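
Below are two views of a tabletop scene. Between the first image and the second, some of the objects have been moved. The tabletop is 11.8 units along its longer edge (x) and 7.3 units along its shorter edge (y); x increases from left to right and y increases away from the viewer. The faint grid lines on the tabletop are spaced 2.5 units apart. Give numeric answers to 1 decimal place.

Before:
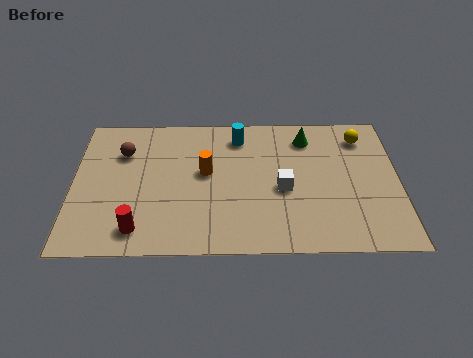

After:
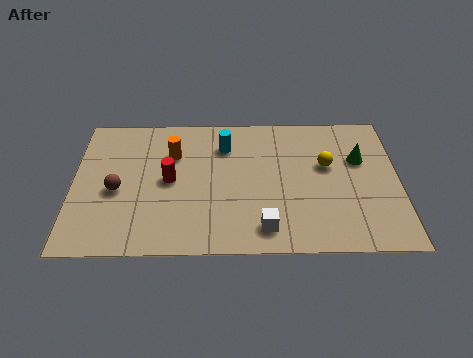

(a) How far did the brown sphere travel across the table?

2.0

The brown sphere was near (1.8, 5.2) before and (1.6, 3.2) after, so it travelled √(0.2² + 2.0²) ≈ 2.0 units.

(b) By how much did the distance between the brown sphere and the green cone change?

+2.2

Before: roughly 6.7 units apart; after: 8.9. That's 2.2 units further apart.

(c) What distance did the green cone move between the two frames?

2.2

The green cone was near (8.5, 5.9) before and (10.4, 4.7) after, so it travelled √(1.9² + 1.2²) ≈ 2.2 units.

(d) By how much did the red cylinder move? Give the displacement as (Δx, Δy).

(1.1, 2.5)

From the two frames, the red cylinder sits at roughly (2.4, 1.2) before and (3.5, 3.7) after.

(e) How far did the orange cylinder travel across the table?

1.6

The orange cylinder was near (4.8, 4.1) before and (3.6, 5.1) after, so it travelled √(1.2² + 1.0²) ≈ 1.6 units.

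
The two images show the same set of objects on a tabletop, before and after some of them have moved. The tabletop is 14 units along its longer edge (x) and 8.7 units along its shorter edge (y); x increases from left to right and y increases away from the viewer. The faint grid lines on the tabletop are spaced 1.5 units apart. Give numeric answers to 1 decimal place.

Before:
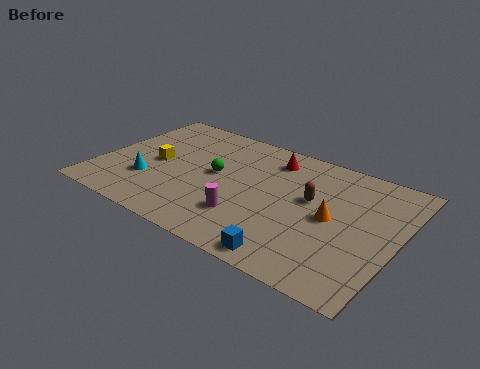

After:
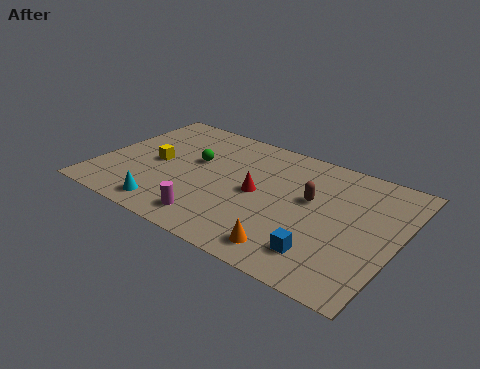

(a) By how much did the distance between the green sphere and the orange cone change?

+1.0

They were about 5.6 units apart before and 6.6 after — 1.0 units further apart.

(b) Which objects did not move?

the brown capsule and the yellow cube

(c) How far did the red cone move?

2.8

From (7.7, 7.1) to (7.5, 4.3), the red cone covered √(0.2² + 2.8²) ≈ 2.8 units.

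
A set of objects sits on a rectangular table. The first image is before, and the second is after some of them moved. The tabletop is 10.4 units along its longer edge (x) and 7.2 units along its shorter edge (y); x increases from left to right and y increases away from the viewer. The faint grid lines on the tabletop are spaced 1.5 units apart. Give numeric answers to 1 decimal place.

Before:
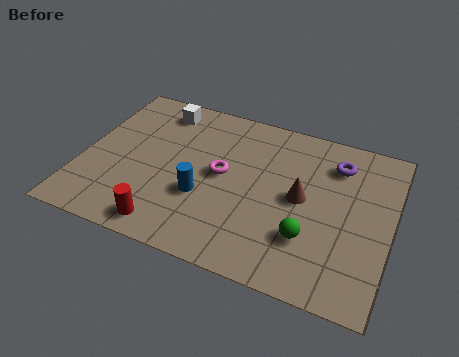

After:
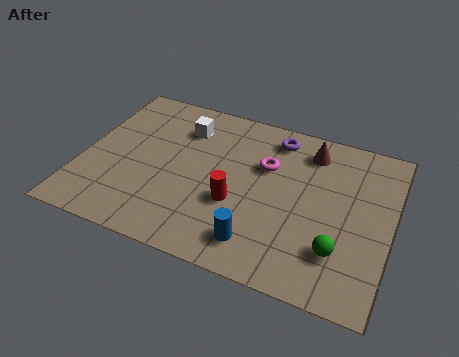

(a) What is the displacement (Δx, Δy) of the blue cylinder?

(2.0, -1.3)

The blue cylinder started near (4.2, 2.6) and ended near (6.2, 1.3).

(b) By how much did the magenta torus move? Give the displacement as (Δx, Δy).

(1.4, 0.9)

From the two frames, the magenta torus sits at roughly (4.7, 3.8) before and (6.1, 4.7) after.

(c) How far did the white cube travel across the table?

1.1

The white cube was near (2.3, 6.1) before and (3.2, 5.5) after, so it travelled √(0.9² + 0.6²) ≈ 1.1 units.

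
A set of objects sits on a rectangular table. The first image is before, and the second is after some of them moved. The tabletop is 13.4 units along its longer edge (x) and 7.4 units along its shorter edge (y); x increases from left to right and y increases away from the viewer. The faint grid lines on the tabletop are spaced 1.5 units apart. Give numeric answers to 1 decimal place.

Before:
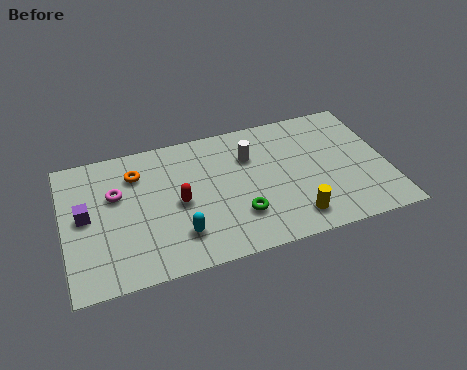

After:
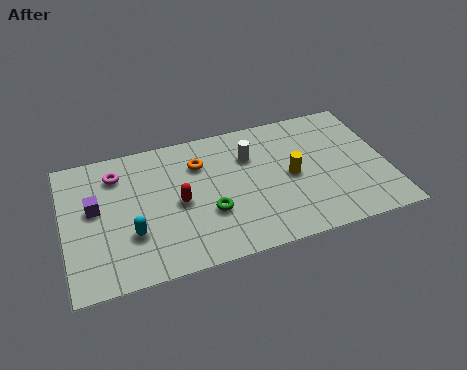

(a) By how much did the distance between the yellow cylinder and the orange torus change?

-3.4

Before: roughly 7.5 units apart; after: 4.1. That's 3.4 units closer together.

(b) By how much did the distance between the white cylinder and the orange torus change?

-2.6

Before: roughly 4.7 units apart; after: 2.1. That's 2.6 units closer together.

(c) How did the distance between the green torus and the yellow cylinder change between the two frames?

+1.3

They were about 2.3 units apart before and 3.6 after — 1.3 units further apart.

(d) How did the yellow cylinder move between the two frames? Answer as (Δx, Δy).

(0.1, 2.3)

The yellow cylinder started near (9.3, 1.3) and ended near (9.4, 3.6).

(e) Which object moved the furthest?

the orange torus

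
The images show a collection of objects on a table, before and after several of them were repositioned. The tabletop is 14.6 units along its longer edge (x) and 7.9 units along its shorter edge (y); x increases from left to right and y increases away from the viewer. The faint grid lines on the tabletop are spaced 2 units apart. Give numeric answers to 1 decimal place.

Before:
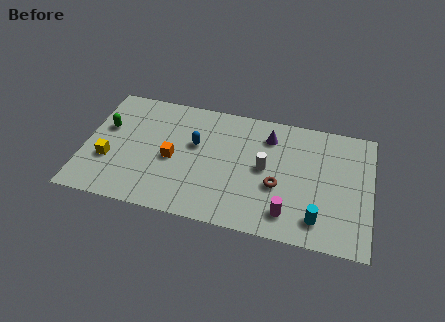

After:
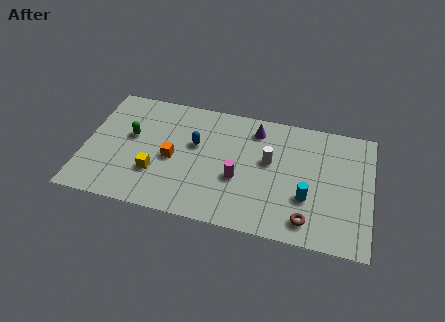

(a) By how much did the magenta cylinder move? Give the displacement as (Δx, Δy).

(-2.6, 1.6)

From the two frames, the magenta cylinder sits at roughly (10.5, 1.5) before and (7.9, 3.1) after.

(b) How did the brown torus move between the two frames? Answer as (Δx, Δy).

(1.6, -1.8)

The brown torus was at about (9.9, 3.1) and moved to about (11.5, 1.3).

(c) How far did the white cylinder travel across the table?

0.5

The white cylinder moved from about (9.2, 4.1) to (9.4, 4.6), a distance of √(0.2² + 0.5²) ≈ 0.5.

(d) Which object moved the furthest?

the magenta cylinder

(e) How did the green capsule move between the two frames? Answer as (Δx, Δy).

(1.3, -0.3)

From the two frames, the green capsule sits at roughly (1.0, 4.9) before and (2.3, 4.6) after.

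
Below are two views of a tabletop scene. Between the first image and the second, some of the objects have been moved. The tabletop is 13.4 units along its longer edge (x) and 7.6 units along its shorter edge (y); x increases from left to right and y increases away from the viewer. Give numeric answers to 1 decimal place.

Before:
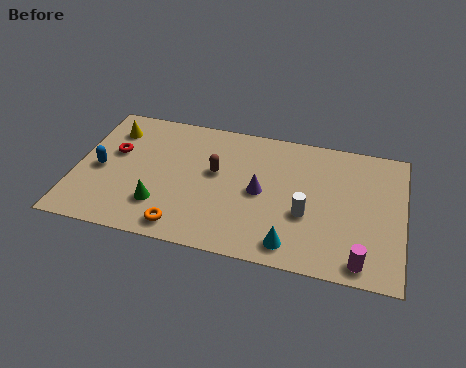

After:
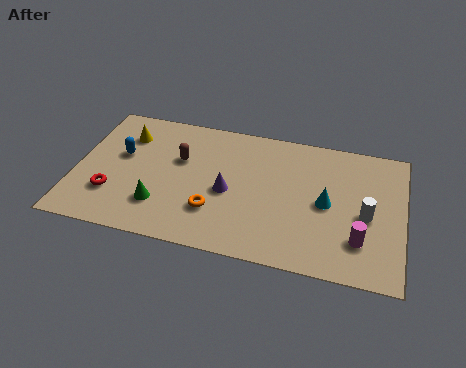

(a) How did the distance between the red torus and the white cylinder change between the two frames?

+2.2

Before: roughly 8.2 units apart; after: 10.4. That's 2.2 units further apart.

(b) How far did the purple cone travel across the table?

1.3

From (7.6, 3.7) to (6.3, 3.4), the purple cone covered √(1.3² + 0.3²) ≈ 1.3 units.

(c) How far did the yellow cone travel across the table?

0.6

From (1.3, 5.9) to (1.9, 5.7), the yellow cone covered √(0.6² + 0.2²) ≈ 0.6 units.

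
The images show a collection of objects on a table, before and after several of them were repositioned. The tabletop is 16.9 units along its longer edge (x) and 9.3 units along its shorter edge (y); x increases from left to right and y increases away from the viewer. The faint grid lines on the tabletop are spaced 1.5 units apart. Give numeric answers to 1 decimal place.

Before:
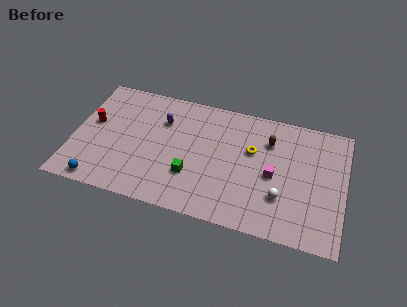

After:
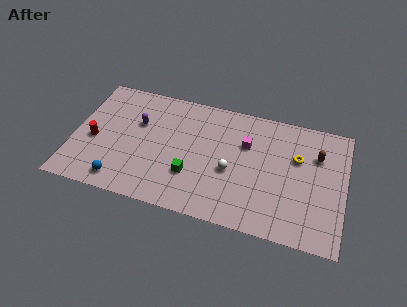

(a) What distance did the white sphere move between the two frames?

3.4

The white sphere moved from about (13.1, 2.8) to (9.9, 3.9), a distance of √(3.2² + 1.1²) ≈ 3.4.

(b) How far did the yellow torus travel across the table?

2.8

From (11.1, 5.8) to (13.9, 6.0), the yellow torus covered √(2.8² + 0.2²) ≈ 2.8 units.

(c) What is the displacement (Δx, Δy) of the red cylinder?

(0.2, -1.3)

From the two frames, the red cylinder sits at roughly (1.1, 5.3) before and (1.3, 4.0) after.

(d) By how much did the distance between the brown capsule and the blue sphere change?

+1.2

Before: roughly 11.8 units apart; after: 13.0. That's 1.2 units further apart.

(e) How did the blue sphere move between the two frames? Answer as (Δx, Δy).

(1.3, 0.4)

From the two frames, the blue sphere sits at roughly (1.9, 0.9) before and (3.2, 1.3) after.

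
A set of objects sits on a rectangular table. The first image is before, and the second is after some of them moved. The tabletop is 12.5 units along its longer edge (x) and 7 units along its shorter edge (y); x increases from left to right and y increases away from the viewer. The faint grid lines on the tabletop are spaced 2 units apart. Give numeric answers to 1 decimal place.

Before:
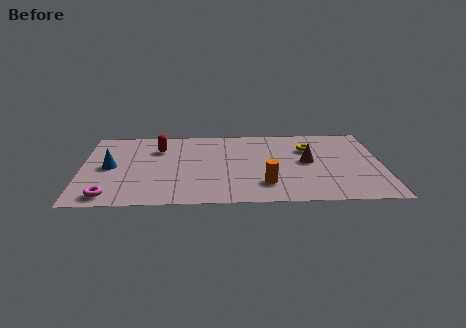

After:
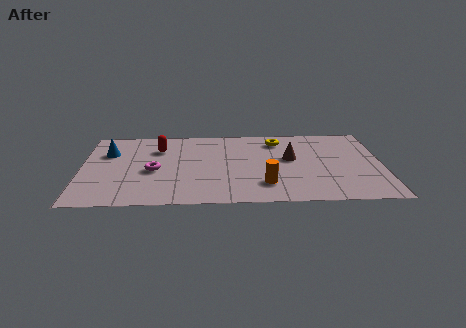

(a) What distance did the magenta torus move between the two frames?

2.8

The magenta torus moved from about (1.2, 0.9) to (3.0, 3.1), a distance of √(1.8² + 2.2²) ≈ 2.8.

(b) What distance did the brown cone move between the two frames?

0.8

From (9.4, 3.7) to (8.7, 4.0), the brown cone covered √(0.7² + 0.3²) ≈ 0.8 units.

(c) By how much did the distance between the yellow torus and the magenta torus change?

-3.4

The distance was about 9.2 in the first image and 5.8 in the second, so they moved 3.4 units closer together.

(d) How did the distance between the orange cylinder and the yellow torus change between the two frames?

+0.3

The distance was about 3.7 in the first image and 4.0 in the second, so they moved 0.3 units further apart.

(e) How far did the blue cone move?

1.3

From (1.2, 3.5) to (1.1, 4.8), the blue cone covered √(0.1² + 1.3²) ≈ 1.3 units.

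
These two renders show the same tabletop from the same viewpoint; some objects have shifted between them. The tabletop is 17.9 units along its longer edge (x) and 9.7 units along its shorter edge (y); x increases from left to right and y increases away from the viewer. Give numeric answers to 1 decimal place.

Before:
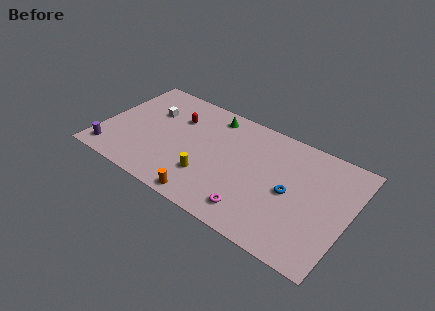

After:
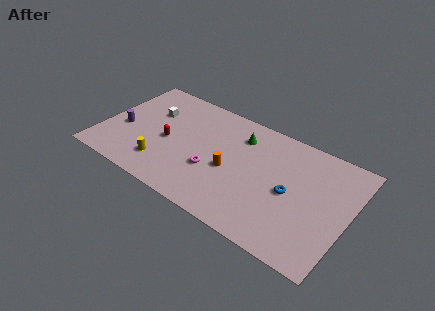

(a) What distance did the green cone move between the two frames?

2.3

The green cone moved from about (7.5, 8.3) to (9.7, 7.5), a distance of √(2.2² + 0.8²) ≈ 2.3.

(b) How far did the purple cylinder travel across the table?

2.6

The purple cylinder moved from about (1.1, 1.4) to (1.5, 4.0), a distance of √(0.4² + 2.6²) ≈ 2.6.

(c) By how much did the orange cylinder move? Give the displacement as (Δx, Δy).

(1.2, 3.3)

The orange cylinder was at about (8.3, 0.9) and moved to about (9.5, 4.2).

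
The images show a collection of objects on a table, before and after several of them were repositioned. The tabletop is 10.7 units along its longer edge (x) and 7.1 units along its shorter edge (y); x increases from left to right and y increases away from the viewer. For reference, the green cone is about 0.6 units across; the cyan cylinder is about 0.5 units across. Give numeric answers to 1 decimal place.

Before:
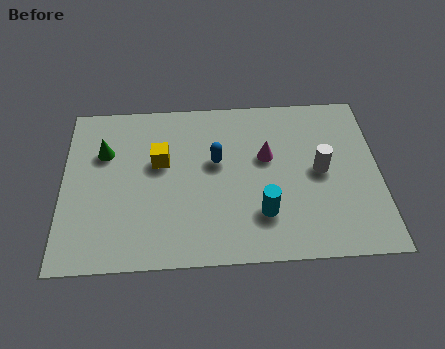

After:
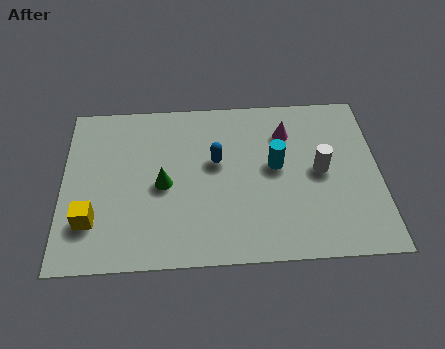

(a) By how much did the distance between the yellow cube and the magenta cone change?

+3.8

They were about 3.6 units apart before and 7.4 after — 3.8 units further apart.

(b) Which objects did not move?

the white cylinder and the blue capsule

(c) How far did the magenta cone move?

1.2

From (6.9, 4.3) to (7.6, 5.3), the magenta cone covered √(0.7² + 1.0²) ≈ 1.2 units.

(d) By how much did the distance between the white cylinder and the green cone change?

-2.1

The distance was about 7.4 in the first image and 5.3 in the second, so they moved 2.1 units closer together.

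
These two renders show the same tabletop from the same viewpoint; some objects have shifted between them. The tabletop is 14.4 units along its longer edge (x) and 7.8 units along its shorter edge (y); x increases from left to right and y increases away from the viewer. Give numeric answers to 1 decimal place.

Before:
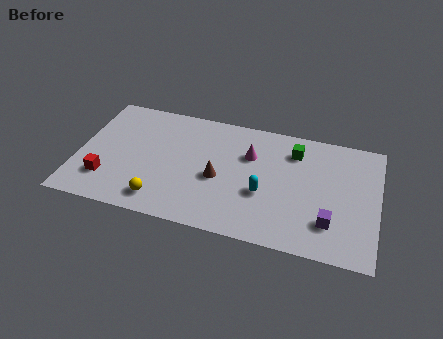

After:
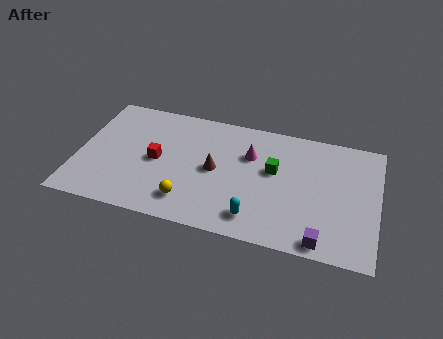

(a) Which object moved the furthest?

the red cube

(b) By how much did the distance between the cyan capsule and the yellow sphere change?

-1.9

The distance was about 5.1 in the first image and 3.2 in the second, so they moved 1.9 units closer together.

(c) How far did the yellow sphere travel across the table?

1.3

From (4.2, 1.3) to (5.5, 1.6), the yellow sphere covered √(1.3² + 0.3²) ≈ 1.3 units.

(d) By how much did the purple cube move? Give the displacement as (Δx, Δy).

(-0.3, -1.2)

The purple cube started near (12.2, 2.0) and ended near (11.9, 0.8).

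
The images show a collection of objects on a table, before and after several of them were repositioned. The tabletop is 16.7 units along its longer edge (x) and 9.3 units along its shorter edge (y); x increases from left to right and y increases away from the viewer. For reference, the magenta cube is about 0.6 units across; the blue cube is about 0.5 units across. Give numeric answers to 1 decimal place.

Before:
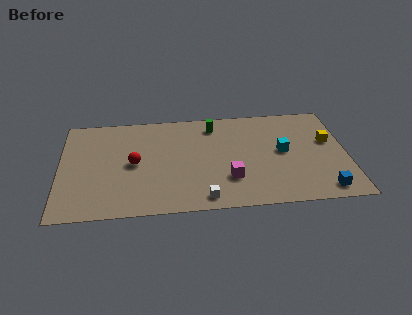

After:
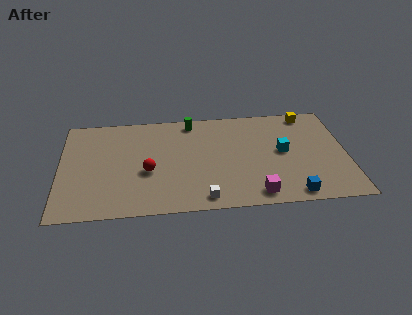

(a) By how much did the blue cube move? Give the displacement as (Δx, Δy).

(-1.8, -0.2)

From the two frames, the blue cube sits at roughly (15.2, 1.2) before and (13.4, 1.0) after.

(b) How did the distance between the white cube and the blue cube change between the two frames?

-1.8

The distance was about 6.9 in the first image and 5.1 in the second, so they moved 1.8 units closer together.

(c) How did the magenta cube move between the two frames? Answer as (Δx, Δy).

(1.5, -1.5)

The magenta cube started near (9.8, 2.7) and ended near (11.3, 1.2).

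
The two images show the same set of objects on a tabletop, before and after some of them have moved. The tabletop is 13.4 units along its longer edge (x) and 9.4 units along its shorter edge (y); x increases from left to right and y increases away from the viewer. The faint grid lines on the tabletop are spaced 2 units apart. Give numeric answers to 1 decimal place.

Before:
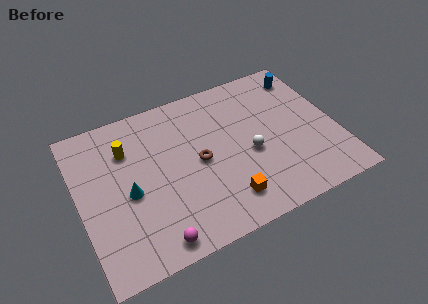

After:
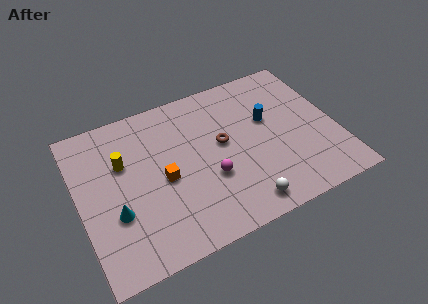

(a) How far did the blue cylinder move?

3.1

The blue cylinder moved from about (12.3, 7.8) to (10.0, 5.7), a distance of √(2.3² + 2.1²) ≈ 3.1.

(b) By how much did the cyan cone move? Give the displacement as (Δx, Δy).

(-0.8, -0.9)

The cyan cone was at about (2.5, 4.2) and moved to about (1.7, 3.3).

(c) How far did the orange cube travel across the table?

3.8

The orange cube moved from about (7.2, 1.8) to (4.3, 4.3), a distance of √(2.9² + 2.5²) ≈ 3.8.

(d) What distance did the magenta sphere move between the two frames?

4.0

The magenta sphere moved from about (3.4, 1.0) to (6.6, 3.4), a distance of √(3.2² + 2.4²) ≈ 4.0.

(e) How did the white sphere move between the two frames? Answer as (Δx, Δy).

(-0.8, -2.8)

The white sphere was at about (8.8, 4.0) and moved to about (8.0, 1.2).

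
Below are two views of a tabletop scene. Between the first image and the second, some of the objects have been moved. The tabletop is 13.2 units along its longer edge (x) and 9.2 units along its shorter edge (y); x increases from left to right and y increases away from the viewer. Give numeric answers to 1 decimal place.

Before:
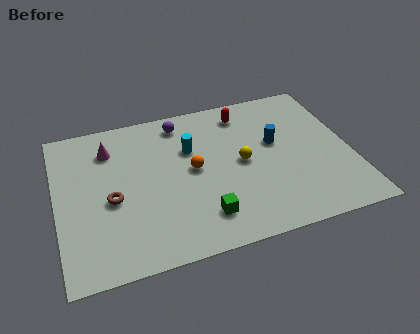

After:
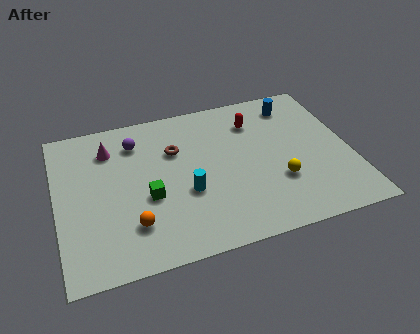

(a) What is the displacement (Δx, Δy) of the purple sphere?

(-2.1, -0.7)

The purple sphere started near (5.8, 7.9) and ended near (3.7, 7.2).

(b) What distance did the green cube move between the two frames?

2.9

The green cube moved from about (6.3, 1.9) to (4.0, 3.7), a distance of √(2.3² + 1.8²) ≈ 2.9.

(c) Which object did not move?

the magenta cone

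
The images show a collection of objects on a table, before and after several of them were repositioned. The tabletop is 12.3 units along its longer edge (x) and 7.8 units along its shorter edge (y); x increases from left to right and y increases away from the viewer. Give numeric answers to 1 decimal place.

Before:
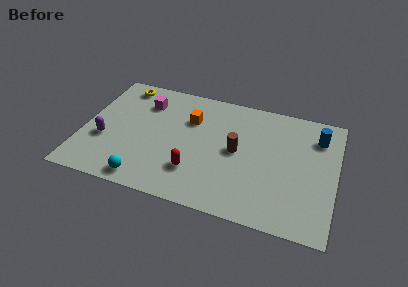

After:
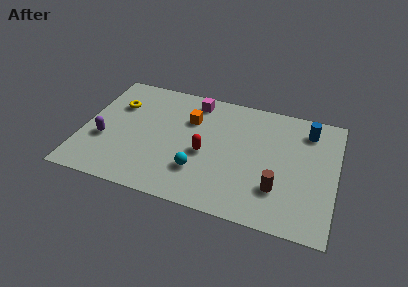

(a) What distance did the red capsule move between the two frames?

1.4

From (5.6, 2.1) to (6.0, 3.4), the red capsule covered √(0.4² + 1.3²) ≈ 1.4 units.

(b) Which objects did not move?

the purple capsule and the orange cube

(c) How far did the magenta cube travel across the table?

2.5

From (2.8, 5.9) to (5.2, 6.7), the magenta cube covered √(2.4² + 0.8²) ≈ 2.5 units.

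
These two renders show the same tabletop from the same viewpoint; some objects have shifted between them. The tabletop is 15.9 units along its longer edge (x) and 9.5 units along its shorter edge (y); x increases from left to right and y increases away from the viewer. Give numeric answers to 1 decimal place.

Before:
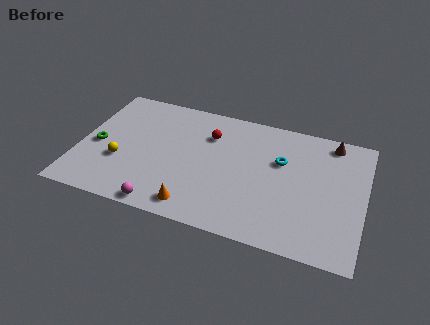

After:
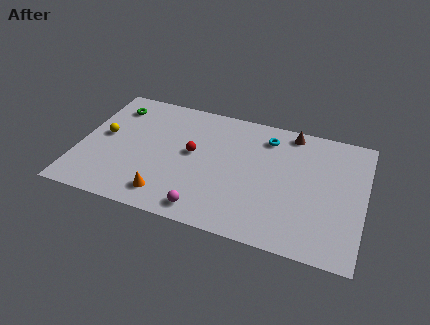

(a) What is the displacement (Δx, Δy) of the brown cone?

(-2.3, 0.1)

From the two frames, the brown cone sits at roughly (13.9, 8.4) before and (11.6, 8.5) after.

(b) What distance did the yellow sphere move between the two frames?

2.0

The yellow sphere was near (2.4, 3.4) before and (1.3, 5.1) after, so it travelled √(1.1² + 1.7²) ≈ 2.0 units.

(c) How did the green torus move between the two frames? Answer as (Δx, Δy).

(0.6, 3.3)

The green torus was at about (1.0, 4.3) and moved to about (1.6, 7.6).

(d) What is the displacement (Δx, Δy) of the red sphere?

(-0.8, -1.7)

The red sphere started near (7.1, 6.9) and ended near (6.3, 5.2).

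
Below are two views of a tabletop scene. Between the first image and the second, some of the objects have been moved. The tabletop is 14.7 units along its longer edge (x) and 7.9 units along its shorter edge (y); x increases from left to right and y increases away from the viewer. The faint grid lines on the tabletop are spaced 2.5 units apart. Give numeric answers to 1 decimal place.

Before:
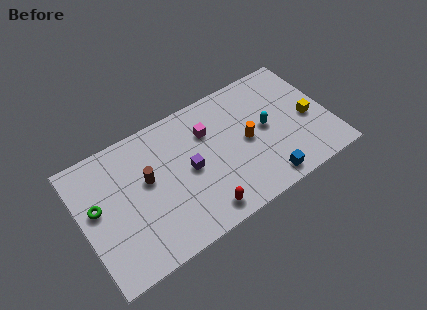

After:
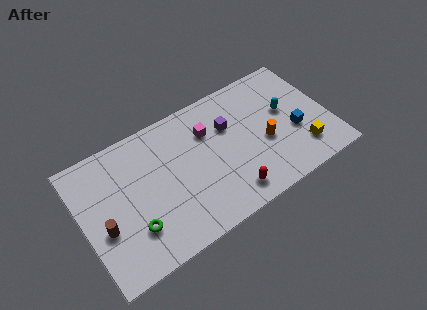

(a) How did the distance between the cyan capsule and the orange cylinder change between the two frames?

+0.8

The distance was about 1.2 in the first image and 2.0 in the second, so they moved 0.8 units further apart.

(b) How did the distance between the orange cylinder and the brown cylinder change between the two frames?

+3.8

Before: roughly 5.9 units apart; after: 9.7. That's 3.8 units further apart.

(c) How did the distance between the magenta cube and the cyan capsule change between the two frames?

+1.1

The distance was about 3.6 in the first image and 4.7 in the second, so they moved 1.1 units further apart.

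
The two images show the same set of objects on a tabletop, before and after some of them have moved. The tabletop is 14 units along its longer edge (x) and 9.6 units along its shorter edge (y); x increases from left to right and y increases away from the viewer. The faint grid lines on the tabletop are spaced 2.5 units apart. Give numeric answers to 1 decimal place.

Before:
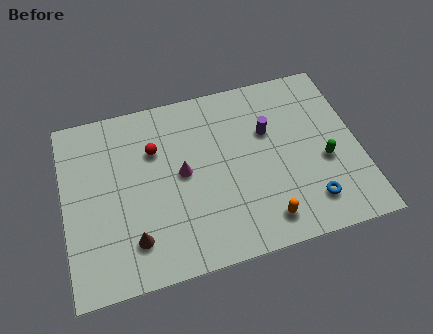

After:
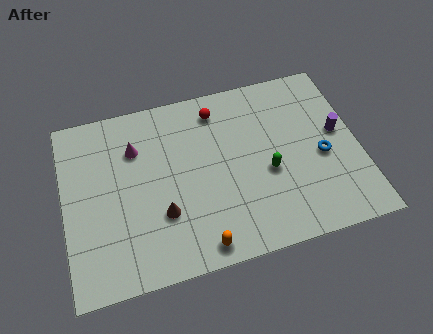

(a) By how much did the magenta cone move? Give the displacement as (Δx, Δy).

(-2.1, 1.9)

The magenta cone started near (5.6, 5.0) and ended near (3.5, 6.9).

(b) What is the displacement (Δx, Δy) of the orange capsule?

(-3.1, -0.5)

The orange capsule was at about (9.2, 1.5) and moved to about (6.1, 1.0).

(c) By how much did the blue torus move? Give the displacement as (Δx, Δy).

(0.8, 2.3)

From the two frames, the blue torus sits at roughly (11.4, 1.9) before and (12.2, 4.2) after.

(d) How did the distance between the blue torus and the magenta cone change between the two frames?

+2.5

Before: roughly 6.6 units apart; after: 9.1. That's 2.5 units further apart.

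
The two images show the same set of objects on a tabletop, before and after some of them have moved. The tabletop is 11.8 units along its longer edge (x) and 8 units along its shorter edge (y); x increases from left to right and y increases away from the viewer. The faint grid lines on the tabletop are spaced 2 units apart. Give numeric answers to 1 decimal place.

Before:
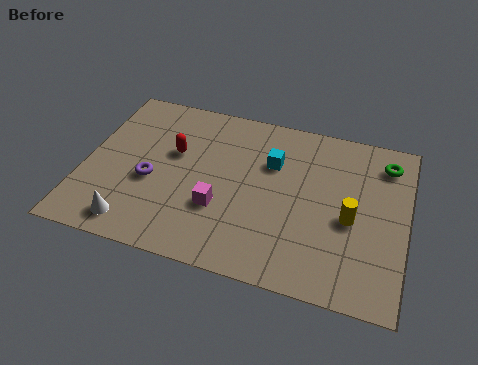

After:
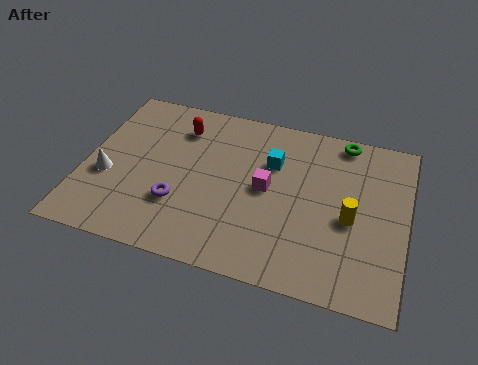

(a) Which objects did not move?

the yellow cylinder and the cyan cube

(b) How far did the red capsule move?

1.3

The red capsule was near (3.2, 4.9) before and (3.3, 6.2) after, so it travelled √(0.1² + 1.3²) ≈ 1.3 units.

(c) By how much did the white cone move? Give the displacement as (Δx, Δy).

(-1.2, 2.0)

The white cone started near (2.1, 1.1) and ended near (0.9, 3.1).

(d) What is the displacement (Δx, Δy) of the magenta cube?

(1.6, 1.4)

The magenta cube started near (5.1, 2.7) and ended near (6.7, 4.1).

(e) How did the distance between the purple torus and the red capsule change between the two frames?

+2.0

The distance was about 1.7 in the first image and 3.7 in the second, so they moved 2.0 units further apart.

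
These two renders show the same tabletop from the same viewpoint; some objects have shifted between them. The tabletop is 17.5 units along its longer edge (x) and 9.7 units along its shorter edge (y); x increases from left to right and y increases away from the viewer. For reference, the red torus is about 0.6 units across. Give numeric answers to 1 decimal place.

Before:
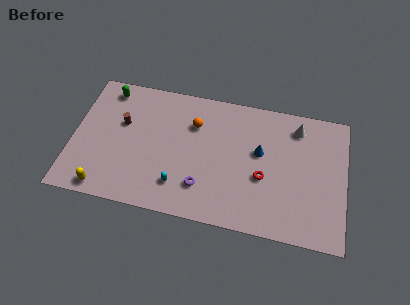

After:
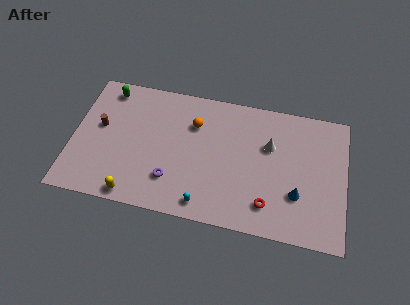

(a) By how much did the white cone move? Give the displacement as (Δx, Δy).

(-1.7, -1.7)

The white cone started near (14.3, 8.0) and ended near (12.6, 6.3).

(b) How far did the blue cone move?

3.6

The blue cone moved from about (12.0, 5.7) to (14.5, 3.1), a distance of √(2.5² + 2.6²) ≈ 3.6.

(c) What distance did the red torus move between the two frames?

1.9

The red torus was near (12.3, 3.9) before and (12.7, 2.0) after, so it travelled √(0.4² + 1.9²) ≈ 1.9 units.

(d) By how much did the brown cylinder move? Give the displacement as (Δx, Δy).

(-1.4, -0.5)

From the two frames, the brown cylinder sits at roughly (3.1, 6.0) before and (1.7, 5.5) after.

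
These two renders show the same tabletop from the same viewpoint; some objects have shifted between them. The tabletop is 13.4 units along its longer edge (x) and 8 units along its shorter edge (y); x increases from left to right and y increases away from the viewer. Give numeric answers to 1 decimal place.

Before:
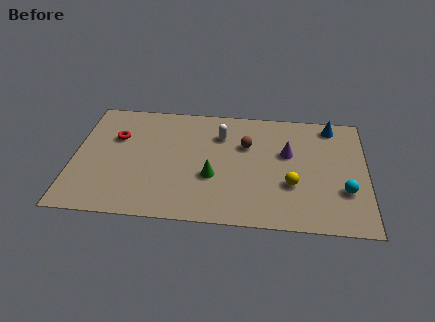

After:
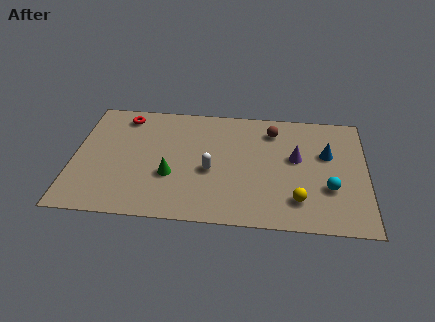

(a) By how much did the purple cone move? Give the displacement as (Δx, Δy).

(0.4, -0.3)

The purple cone started near (9.8, 4.9) and ended near (10.2, 4.6).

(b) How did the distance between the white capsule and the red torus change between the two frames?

+0.5

The distance was about 4.8 in the first image and 5.3 in the second, so they moved 0.5 units further apart.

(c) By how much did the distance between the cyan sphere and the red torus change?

-0.5

The distance was about 10.8 in the first image and 10.3 in the second, so they moved 0.5 units closer together.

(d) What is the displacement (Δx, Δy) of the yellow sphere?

(0.3, -1.0)

The yellow sphere was at about (10.0, 2.8) and moved to about (10.3, 1.8).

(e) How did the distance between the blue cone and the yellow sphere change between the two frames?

-1.1

The distance was about 4.6 in the first image and 3.5 in the second, so they moved 1.1 units closer together.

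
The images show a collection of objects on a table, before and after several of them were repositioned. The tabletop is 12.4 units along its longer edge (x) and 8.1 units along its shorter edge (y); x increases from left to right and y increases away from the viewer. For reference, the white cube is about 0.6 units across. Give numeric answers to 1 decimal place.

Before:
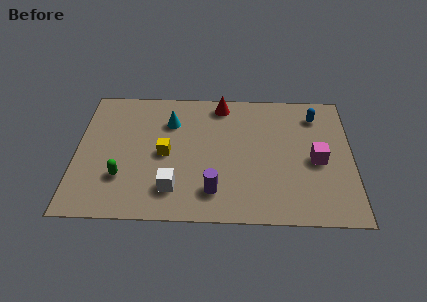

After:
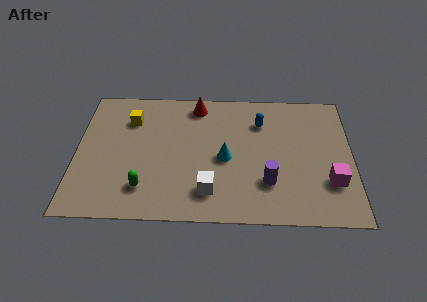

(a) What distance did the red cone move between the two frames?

1.1

From (6.5, 7.1) to (5.4, 7.0), the red cone covered √(1.1² + 0.1²) ≈ 1.1 units.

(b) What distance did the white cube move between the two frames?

1.6

The white cube moved from about (4.4, 1.8) to (6.0, 1.7), a distance of √(1.6² + 0.1²) ≈ 1.6.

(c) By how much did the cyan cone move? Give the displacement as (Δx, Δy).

(2.5, -2.2)

From the two frames, the cyan cone sits at roughly (4.2, 5.9) before and (6.7, 3.7) after.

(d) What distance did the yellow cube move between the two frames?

2.6

The yellow cube moved from about (4.0, 3.9) to (2.4, 6.0), a distance of √(1.6² + 2.1²) ≈ 2.6.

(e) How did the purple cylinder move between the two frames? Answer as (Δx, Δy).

(2.4, 0.6)

From the two frames, the purple cylinder sits at roughly (6.2, 1.7) before and (8.6, 2.3) after.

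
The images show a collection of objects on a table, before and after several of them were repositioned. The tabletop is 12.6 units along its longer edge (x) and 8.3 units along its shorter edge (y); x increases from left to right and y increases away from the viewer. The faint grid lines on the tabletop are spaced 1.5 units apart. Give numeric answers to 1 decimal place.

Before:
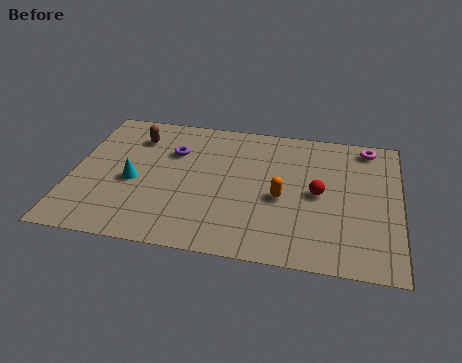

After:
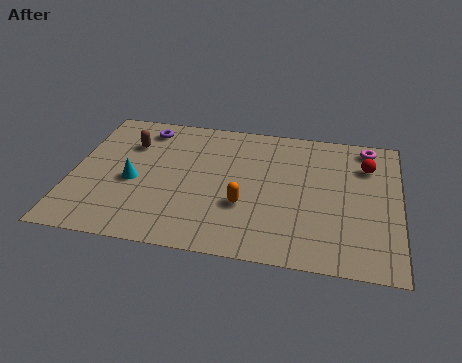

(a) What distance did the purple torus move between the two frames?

1.8

The purple torus was near (3.8, 5.7) before and (2.6, 7.0) after, so it travelled √(1.2² + 1.3²) ≈ 1.8 units.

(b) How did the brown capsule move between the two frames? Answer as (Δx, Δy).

(-0.2, -0.5)

The brown capsule started near (2.3, 6.4) and ended near (2.1, 5.9).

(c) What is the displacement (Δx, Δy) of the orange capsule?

(-1.4, -0.7)

The orange capsule started near (8.1, 3.6) and ended near (6.7, 2.9).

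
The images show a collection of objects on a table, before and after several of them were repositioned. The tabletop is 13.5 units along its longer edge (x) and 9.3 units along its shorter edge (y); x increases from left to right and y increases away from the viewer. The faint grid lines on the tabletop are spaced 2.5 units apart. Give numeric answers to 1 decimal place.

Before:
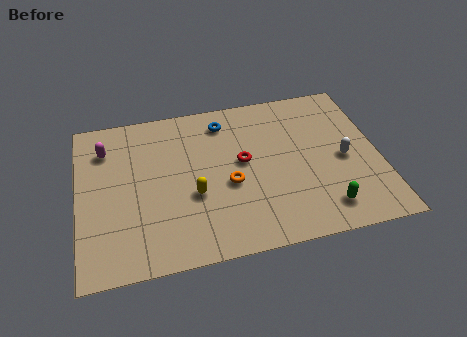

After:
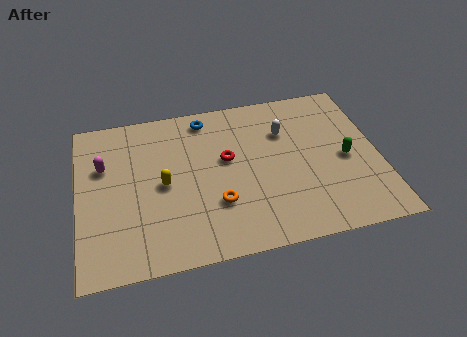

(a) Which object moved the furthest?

the white capsule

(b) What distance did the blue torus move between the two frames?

0.9

From (6.7, 7.7) to (5.9, 8.1), the blue torus covered √(0.8² + 0.4²) ≈ 0.9 units.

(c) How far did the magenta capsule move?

1.0

The magenta capsule moved from about (1.3, 7.1) to (1.2, 6.1), a distance of √(0.1² + 1.0²) ≈ 1.0.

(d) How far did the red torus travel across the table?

0.8

From (7.4, 5.1) to (6.7, 5.4), the red torus covered √(0.7² + 0.3²) ≈ 0.8 units.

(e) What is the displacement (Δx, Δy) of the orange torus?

(-0.6, -1.0)

From the two frames, the orange torus sits at roughly (6.7, 3.9) before and (6.1, 2.9) after.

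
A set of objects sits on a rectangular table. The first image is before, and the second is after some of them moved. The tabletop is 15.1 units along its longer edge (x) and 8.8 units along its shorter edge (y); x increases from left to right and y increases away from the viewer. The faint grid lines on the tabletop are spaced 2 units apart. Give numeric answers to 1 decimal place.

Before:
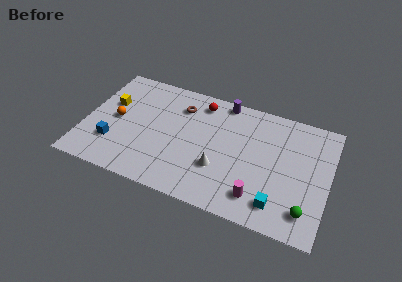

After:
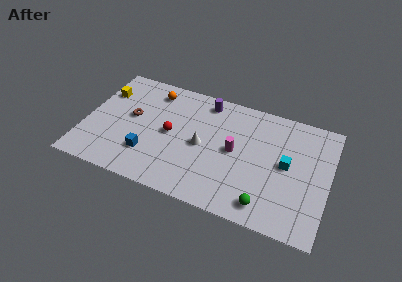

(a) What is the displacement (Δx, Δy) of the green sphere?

(-2.4, -0.4)

The green sphere was at about (13.9, 1.7) and moved to about (11.5, 1.3).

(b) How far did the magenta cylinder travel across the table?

3.3

From (11.0, 1.7) to (9.3, 4.5), the magenta cylinder covered √(1.7² + 2.8²) ≈ 3.3 units.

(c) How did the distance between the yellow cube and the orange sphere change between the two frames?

+2.0

Before: roughly 1.2 units apart; after: 3.2. That's 2.0 units further apart.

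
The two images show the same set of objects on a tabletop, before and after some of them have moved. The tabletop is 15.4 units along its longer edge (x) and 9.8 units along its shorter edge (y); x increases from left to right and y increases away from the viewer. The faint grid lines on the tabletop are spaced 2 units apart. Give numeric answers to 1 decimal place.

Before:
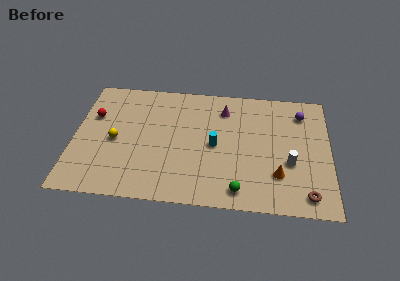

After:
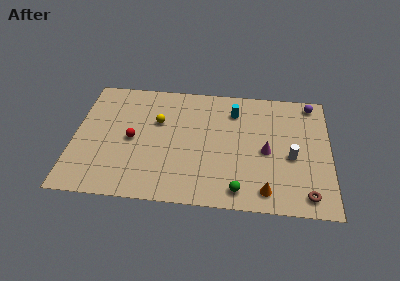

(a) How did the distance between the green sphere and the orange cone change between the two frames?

-1.1

The distance was about 2.7 in the first image and 1.6 in the second, so they moved 1.1 units closer together.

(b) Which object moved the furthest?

the magenta cone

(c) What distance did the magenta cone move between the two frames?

4.1

The magenta cone was near (9.0, 7.7) before and (11.6, 4.5) after, so it travelled √(2.6² + 3.2²) ≈ 4.1 units.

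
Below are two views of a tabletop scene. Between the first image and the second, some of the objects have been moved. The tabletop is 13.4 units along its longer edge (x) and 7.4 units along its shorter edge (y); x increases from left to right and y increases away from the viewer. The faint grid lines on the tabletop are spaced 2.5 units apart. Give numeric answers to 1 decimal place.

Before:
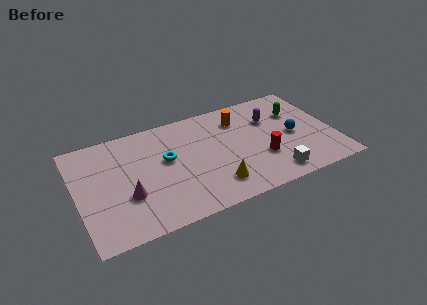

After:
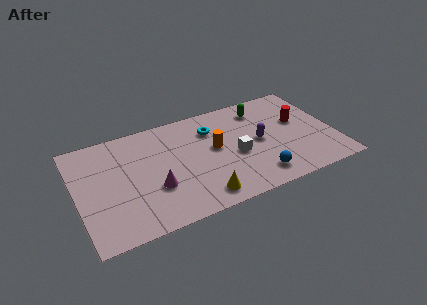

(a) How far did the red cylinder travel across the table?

2.9

The red cylinder was near (9.5, 2.5) before and (11.7, 4.4) after, so it travelled √(2.2² + 1.9²) ≈ 2.9 units.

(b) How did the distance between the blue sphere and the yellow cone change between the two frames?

-1.8

The distance was about 4.8 in the first image and 3.0 in the second, so they moved 1.8 units closer together.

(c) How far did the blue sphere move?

3.1

The blue sphere moved from about (11.3, 3.5) to (9.1, 1.3), a distance of √(2.2² + 2.2²) ≈ 3.1.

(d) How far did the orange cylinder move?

2.2

From (8.7, 5.7) to (7.2, 4.1), the orange cylinder covered √(1.5² + 1.6²) ≈ 2.2 units.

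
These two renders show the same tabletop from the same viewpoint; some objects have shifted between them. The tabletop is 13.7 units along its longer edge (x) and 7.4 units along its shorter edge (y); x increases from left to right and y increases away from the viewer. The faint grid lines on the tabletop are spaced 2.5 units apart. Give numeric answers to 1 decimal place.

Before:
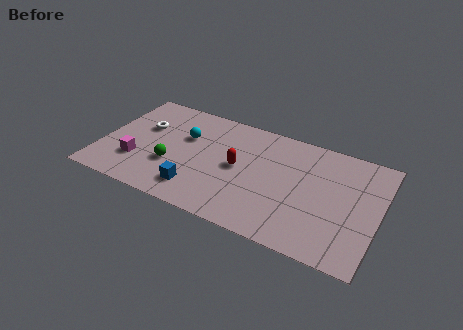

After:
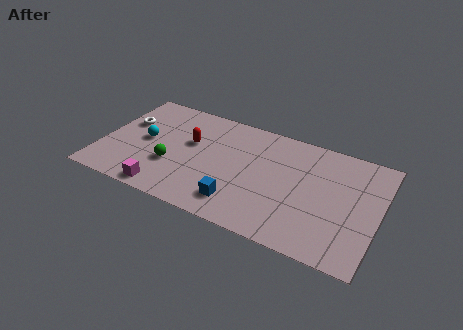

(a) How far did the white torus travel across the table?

0.9

The white torus was near (1.9, 4.7) before and (1.0, 4.7) after, so it travelled √(0.9² + 0.0²) ≈ 0.9 units.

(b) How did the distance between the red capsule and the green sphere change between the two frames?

-1.4

Before: roughly 3.4 units apart; after: 2.0. That's 1.4 units closer together.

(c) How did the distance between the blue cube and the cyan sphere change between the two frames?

+2.1

Before: roughly 3.4 units apart; after: 5.5. That's 2.1 units further apart.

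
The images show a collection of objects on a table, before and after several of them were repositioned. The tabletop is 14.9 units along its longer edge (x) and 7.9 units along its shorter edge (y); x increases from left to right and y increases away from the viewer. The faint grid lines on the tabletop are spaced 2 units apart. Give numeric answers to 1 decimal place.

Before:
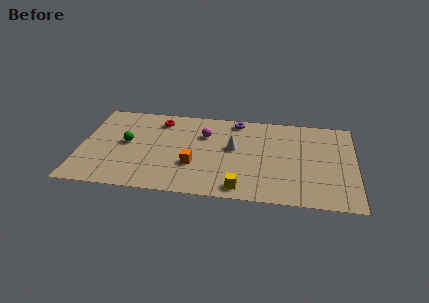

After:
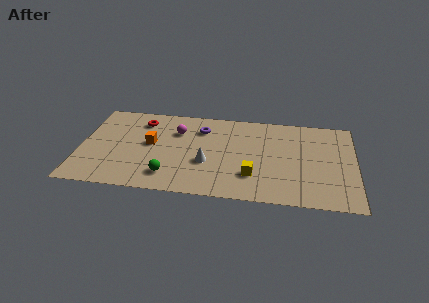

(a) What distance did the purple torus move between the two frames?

2.1

From (8.4, 7.0) to (6.5, 6.0), the purple torus covered √(1.9² + 1.0²) ≈ 2.1 units.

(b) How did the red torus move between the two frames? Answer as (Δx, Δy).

(-1.0, -0.2)

From the two frames, the red torus sits at roughly (4.2, 6.5) before and (3.2, 6.3) after.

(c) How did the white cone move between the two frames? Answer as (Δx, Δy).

(-1.4, -1.5)

From the two frames, the white cone sits at roughly (8.3, 4.5) before and (6.9, 3.0) after.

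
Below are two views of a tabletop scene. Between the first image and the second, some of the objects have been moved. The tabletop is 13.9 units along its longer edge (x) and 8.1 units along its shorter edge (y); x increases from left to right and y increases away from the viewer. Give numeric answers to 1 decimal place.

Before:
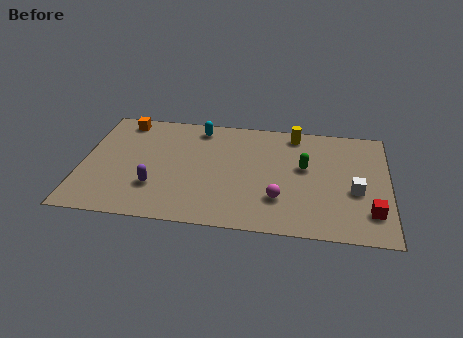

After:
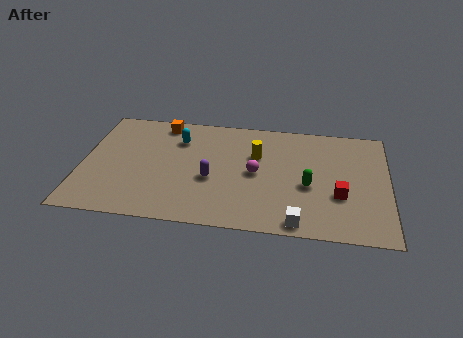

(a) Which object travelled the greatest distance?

the white cube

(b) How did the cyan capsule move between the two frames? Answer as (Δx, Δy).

(-0.9, -1.0)

The cyan capsule started near (5.2, 7.0) and ended near (4.3, 6.0).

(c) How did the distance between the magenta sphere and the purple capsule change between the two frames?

-3.5

Before: roughly 5.6 units apart; after: 2.1. That's 3.5 units closer together.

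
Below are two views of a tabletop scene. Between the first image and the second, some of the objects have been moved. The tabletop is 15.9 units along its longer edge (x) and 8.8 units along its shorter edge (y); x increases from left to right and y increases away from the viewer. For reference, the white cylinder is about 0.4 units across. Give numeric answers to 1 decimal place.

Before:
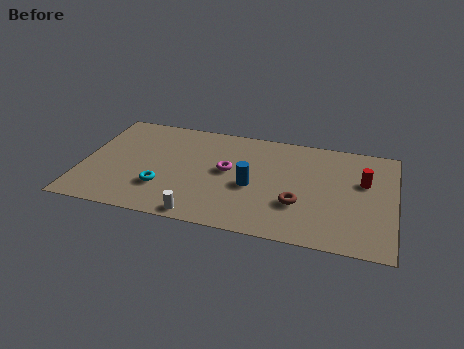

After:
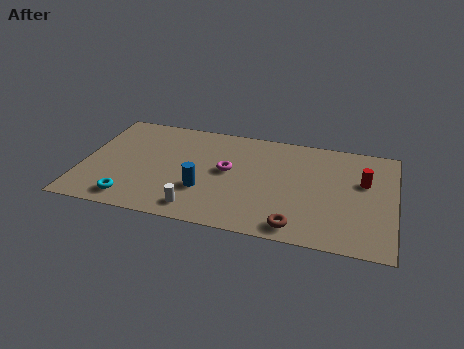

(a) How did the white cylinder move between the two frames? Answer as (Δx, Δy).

(-0.2, 0.5)

The white cylinder started near (6.3, 0.8) and ended near (6.1, 1.3).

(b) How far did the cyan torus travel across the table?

2.0

The cyan torus moved from about (4.2, 2.6) to (2.7, 1.3), a distance of √(1.5² + 1.3²) ≈ 2.0.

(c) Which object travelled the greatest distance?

the blue cylinder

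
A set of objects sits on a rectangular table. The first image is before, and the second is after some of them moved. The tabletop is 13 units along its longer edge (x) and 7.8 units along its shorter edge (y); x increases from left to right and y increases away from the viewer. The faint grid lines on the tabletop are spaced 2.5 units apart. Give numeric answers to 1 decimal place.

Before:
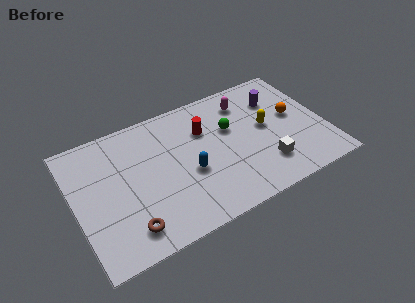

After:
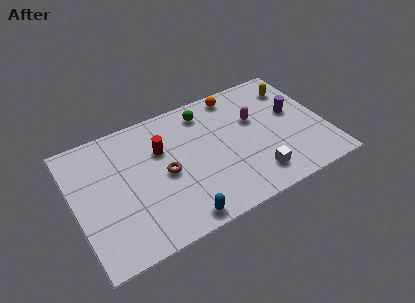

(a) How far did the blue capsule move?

2.6

The blue capsule was near (5.8, 3.2) before and (4.9, 0.8) after, so it travelled √(0.9² + 2.4²) ≈ 2.6 units.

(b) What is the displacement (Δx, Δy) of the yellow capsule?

(1.8, 1.9)

From the two frames, the yellow capsule sits at roughly (10.0, 4.2) before and (11.8, 6.1) after.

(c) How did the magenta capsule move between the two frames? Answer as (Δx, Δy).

(0.3, -1.3)

From the two frames, the magenta capsule sits at roughly (9.2, 6.2) before and (9.5, 4.9) after.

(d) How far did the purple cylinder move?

1.4

The purple cylinder moved from about (10.8, 5.7) to (11.5, 4.5), a distance of √(0.7² + 1.2²) ≈ 1.4.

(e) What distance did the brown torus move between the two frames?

3.2

The brown torus moved from about (2.4, 1.4) to (4.6, 3.7), a distance of √(2.2² + 2.3²) ≈ 3.2.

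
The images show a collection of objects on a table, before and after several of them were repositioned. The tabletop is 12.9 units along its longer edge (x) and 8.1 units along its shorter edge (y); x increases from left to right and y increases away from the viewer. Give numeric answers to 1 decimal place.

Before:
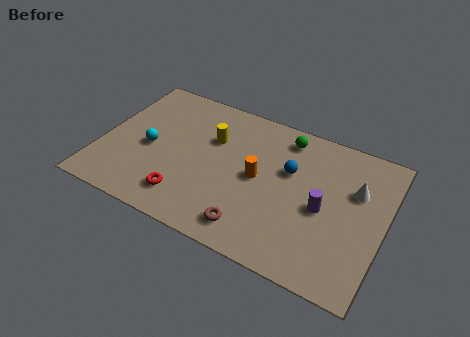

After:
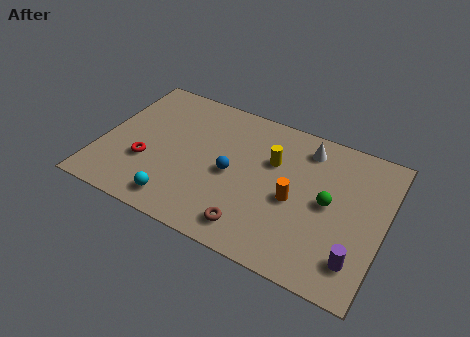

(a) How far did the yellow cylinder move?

2.8

From (4.9, 5.4) to (7.7, 5.3), the yellow cylinder covered √(2.8² + 0.1²) ≈ 2.8 units.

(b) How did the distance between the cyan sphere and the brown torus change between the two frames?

-2.2

Before: roughly 5.6 units apart; after: 3.4. That's 2.2 units closer together.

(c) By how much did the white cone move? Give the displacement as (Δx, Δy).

(-2.4, 1.4)

From the two frames, the white cone sits at roughly (11.5, 5.3) before and (9.1, 6.7) after.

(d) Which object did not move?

the brown torus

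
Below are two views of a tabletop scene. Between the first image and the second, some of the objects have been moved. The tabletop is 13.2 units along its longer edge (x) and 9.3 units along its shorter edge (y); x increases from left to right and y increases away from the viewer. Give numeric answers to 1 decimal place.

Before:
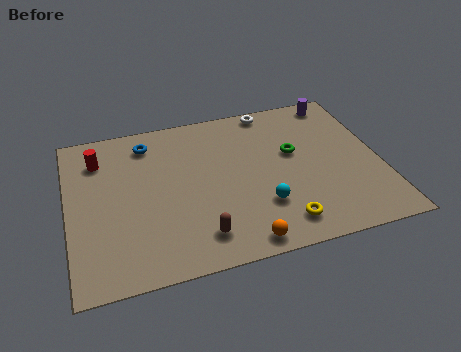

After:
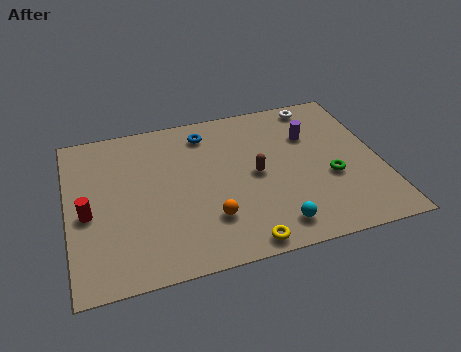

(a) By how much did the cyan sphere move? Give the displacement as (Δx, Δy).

(0.4, -1.3)

From the two frames, the cyan sphere sits at roughly (8.0, 2.7) before and (8.4, 1.4) after.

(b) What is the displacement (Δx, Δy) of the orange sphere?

(-1.2, 1.6)

From the two frames, the orange sphere sits at roughly (7.0, 0.9) before and (5.8, 2.5) after.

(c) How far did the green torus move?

2.4

From (9.6, 5.5) to (11.0, 3.6), the green torus covered √(1.4² + 1.9²) ≈ 2.4 units.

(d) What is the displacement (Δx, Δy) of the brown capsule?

(2.6, 2.9)

From the two frames, the brown capsule sits at roughly (5.3, 1.7) before and (7.9, 4.6) after.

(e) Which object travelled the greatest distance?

the brown capsule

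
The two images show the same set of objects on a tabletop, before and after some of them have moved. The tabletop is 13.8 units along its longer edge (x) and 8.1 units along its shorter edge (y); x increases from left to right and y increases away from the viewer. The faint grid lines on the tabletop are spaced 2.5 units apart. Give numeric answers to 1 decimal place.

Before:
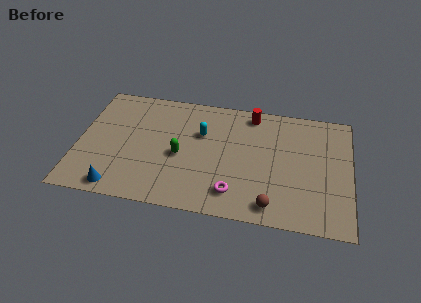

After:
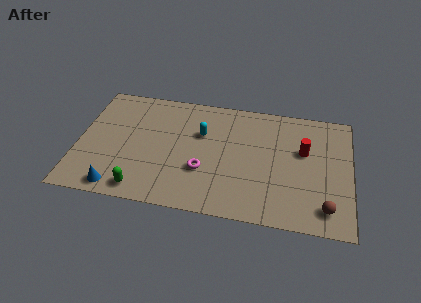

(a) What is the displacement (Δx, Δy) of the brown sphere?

(2.7, 0.3)

The brown sphere was at about (9.9, 1.1) and moved to about (12.6, 1.4).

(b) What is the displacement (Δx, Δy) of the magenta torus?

(-1.6, 1.2)

From the two frames, the magenta torus sits at roughly (8.0, 1.6) before and (6.4, 2.8) after.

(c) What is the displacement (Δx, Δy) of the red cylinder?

(2.7, -2.1)

The red cylinder started near (8.7, 7.1) and ended near (11.4, 5.0).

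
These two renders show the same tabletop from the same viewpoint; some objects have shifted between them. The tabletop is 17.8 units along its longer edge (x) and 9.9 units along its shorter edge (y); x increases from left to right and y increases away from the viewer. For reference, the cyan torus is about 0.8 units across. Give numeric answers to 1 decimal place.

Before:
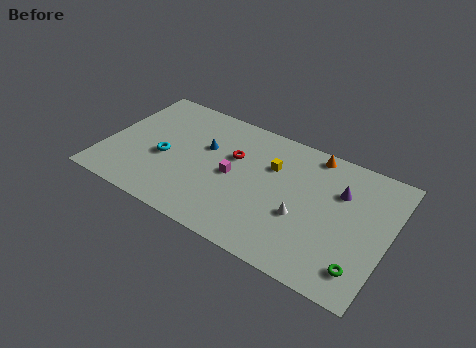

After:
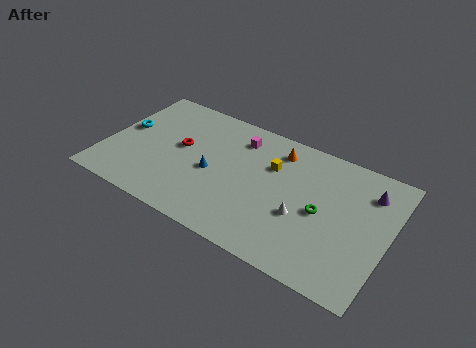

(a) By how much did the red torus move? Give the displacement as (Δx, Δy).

(-3.3, -0.8)

The red torus was at about (7.9, 6.3) and moved to about (4.6, 5.5).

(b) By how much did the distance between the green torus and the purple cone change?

-1.4

They were about 5.3 units apart before and 3.9 after — 1.4 units closer together.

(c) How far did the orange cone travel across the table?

2.2

From (12.6, 8.9) to (10.5, 8.1), the orange cone covered √(2.1² + 0.8²) ≈ 2.2 units.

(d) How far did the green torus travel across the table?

4.0

The green torus was near (16.5, 1.9) before and (13.7, 4.7) after, so it travelled √(2.8² + 2.8²) ≈ 4.0 units.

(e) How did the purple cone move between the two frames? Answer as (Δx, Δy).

(1.7, 0.8)

From the two frames, the purple cone sits at roughly (14.6, 6.8) before and (16.3, 7.6) after.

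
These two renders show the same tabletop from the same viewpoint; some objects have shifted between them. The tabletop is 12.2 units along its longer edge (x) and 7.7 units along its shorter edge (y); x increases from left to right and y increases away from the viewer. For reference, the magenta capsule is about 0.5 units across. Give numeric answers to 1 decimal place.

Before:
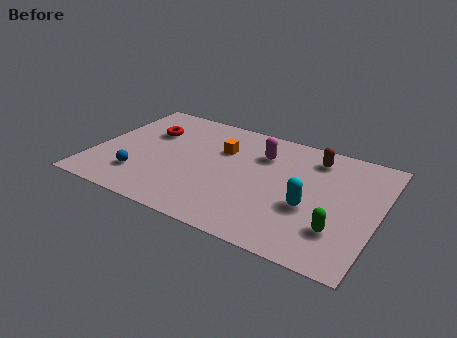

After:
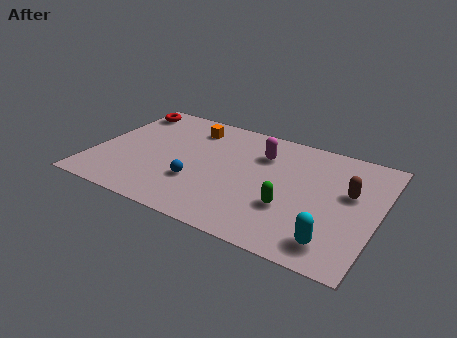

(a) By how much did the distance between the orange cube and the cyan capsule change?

+3.7

Before: roughly 4.7 units apart; after: 8.4. That's 3.7 units further apart.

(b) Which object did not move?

the magenta capsule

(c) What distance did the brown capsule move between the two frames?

2.4

The brown capsule moved from about (9.2, 6.3) to (10.9, 4.6), a distance of √(1.7² + 1.7²) ≈ 2.4.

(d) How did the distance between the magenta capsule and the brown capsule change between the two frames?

+1.7

They were about 2.3 units apart before and 4.0 after — 1.7 units further apart.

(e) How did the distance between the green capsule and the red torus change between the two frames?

-0.4

Before: roughly 9.1 units apart; after: 8.7. That's 0.4 units closer together.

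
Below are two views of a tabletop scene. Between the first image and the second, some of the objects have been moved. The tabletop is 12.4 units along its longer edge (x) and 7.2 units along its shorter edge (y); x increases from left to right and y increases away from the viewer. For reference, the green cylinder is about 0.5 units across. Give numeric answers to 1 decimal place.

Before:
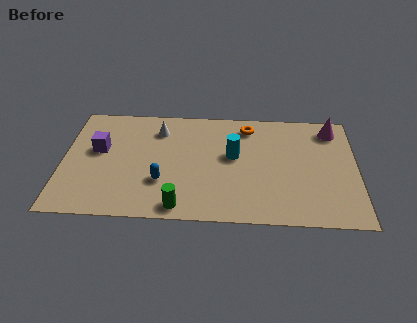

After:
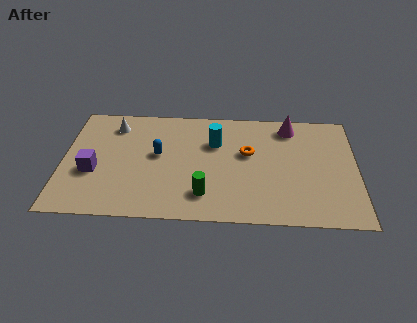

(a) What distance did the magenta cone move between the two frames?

1.8

From (11.4, 6.0) to (9.6, 6.1), the magenta cone covered √(1.8² + 0.1²) ≈ 1.8 units.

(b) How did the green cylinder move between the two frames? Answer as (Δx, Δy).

(1.0, 0.8)

From the two frames, the green cylinder sits at roughly (5.0, 0.8) before and (6.0, 1.6) after.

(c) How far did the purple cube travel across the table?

1.4

The purple cube moved from about (1.5, 4.2) to (1.3, 2.8), a distance of √(0.2² + 1.4²) ≈ 1.4.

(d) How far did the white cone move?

1.9

The white cone was near (4.0, 5.6) before and (2.1, 5.8) after, so it travelled √(1.9² + 0.2²) ≈ 1.9 units.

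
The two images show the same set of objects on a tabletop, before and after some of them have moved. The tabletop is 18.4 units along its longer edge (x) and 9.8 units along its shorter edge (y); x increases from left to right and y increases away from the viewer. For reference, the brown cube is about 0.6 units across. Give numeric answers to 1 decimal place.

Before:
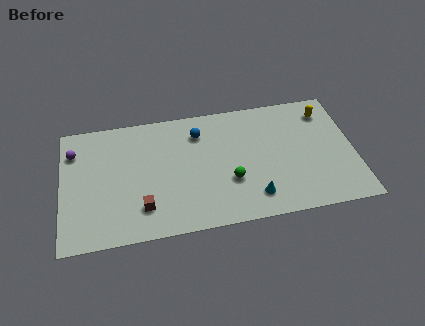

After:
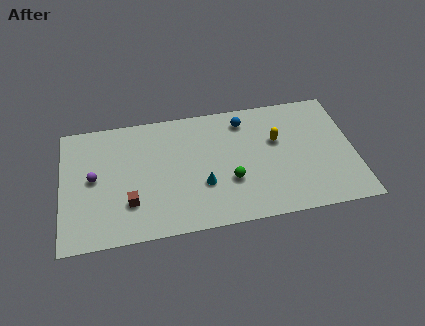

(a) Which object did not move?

the green sphere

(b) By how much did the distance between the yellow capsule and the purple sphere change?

-4.4

They were about 16.0 units apart before and 11.6 after — 4.4 units closer together.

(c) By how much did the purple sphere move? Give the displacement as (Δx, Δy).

(1.2, -2.3)

The purple sphere was at about (0.8, 7.4) and moved to about (2.0, 5.1).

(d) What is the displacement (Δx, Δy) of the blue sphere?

(2.9, 0.5)

The blue sphere started near (8.7, 7.6) and ended near (11.6, 8.1).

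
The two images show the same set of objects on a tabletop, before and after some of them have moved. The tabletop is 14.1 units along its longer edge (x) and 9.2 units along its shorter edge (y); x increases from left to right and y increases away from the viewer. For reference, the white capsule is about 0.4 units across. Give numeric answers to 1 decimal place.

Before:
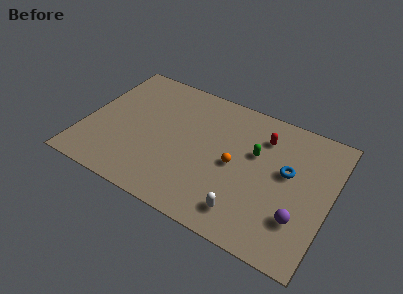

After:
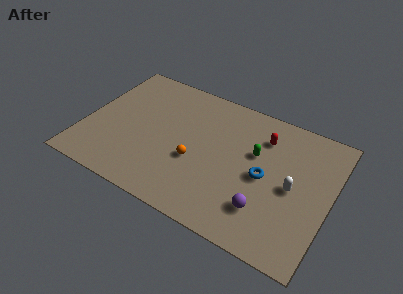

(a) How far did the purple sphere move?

1.9

From (12.6, 2.6) to (10.7, 2.3), the purple sphere covered √(1.9² + 0.3²) ≈ 1.9 units.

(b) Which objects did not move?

the red capsule and the green capsule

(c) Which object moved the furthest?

the white capsule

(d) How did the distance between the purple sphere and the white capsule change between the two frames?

-0.6

The distance was about 3.1 in the first image and 2.5 in the second, so they moved 0.6 units closer together.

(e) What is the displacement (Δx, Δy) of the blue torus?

(-1.2, -0.9)

The blue torus started near (11.6, 5.3) and ended near (10.4, 4.4).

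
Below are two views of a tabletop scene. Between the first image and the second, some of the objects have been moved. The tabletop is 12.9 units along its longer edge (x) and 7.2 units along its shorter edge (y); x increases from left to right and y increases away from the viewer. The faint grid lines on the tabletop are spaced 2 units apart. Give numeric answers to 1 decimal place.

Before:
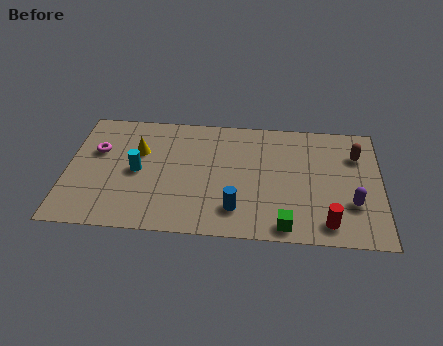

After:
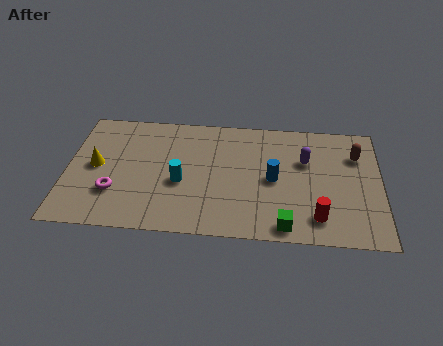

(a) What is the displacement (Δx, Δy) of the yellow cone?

(-1.7, -1.0)

The yellow cone was at about (2.9, 4.7) and moved to about (1.2, 3.7).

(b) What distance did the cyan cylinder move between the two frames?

1.9

From (2.9, 3.5) to (4.7, 3.0), the cyan cylinder covered √(1.8² + 0.5²) ≈ 1.9 units.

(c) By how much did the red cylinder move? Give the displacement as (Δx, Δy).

(-0.4, 0.3)

The red cylinder started near (10.7, 1.1) and ended near (10.3, 1.4).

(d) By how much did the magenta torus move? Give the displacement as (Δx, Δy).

(0.8, -2.4)

The magenta torus started near (1.2, 4.6) and ended near (2.0, 2.2).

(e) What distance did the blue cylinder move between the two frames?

2.4

The blue cylinder was near (7.0, 1.6) before and (8.5, 3.5) after, so it travelled √(1.5² + 1.9²) ≈ 2.4 units.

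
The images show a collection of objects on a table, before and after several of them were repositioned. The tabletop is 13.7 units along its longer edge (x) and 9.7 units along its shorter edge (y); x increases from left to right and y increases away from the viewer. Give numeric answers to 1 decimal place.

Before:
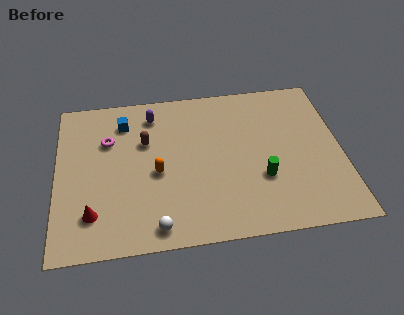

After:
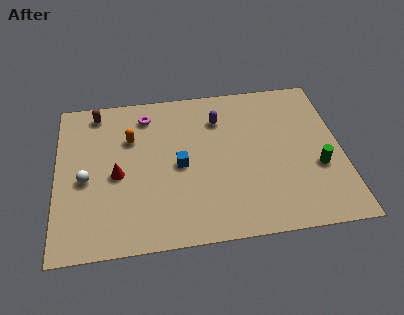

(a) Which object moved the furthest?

the white sphere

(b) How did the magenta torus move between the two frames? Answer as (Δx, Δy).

(1.9, 1.4)

From the two frames, the magenta torus sits at roughly (2.5, 6.6) before and (4.4, 8.0) after.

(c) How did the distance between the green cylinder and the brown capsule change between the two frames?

+5.3

The distance was about 6.3 in the first image and 11.6 in the second, so they moved 5.3 units further apart.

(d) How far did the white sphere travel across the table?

4.6

The white sphere moved from about (4.7, 1.1) to (1.4, 4.3), a distance of √(3.3² + 3.2²) ≈ 4.6.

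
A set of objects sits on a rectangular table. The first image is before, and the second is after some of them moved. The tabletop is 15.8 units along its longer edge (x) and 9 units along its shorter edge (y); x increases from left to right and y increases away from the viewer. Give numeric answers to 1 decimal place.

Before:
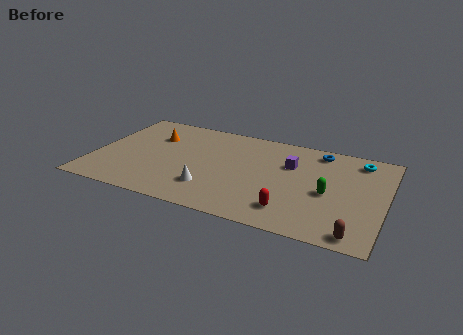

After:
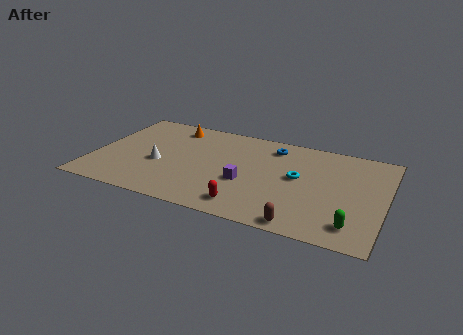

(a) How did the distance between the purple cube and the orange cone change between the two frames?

-1.5

The distance was about 7.6 in the first image and 6.1 in the second, so they moved 1.5 units closer together.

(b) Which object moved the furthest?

the cyan torus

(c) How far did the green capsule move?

2.8

The green capsule was near (12.8, 4.0) before and (14.3, 1.6) after, so it travelled √(1.5² + 2.4²) ≈ 2.8 units.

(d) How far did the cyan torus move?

4.1

The cyan torus was near (14.2, 7.6) before and (11.1, 4.9) after, so it travelled √(3.1² + 2.7²) ≈ 4.1 units.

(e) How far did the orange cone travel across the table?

1.6

From (3.0, 6.3) to (3.9, 7.6), the orange cone covered √(0.9² + 1.3²) ≈ 1.6 units.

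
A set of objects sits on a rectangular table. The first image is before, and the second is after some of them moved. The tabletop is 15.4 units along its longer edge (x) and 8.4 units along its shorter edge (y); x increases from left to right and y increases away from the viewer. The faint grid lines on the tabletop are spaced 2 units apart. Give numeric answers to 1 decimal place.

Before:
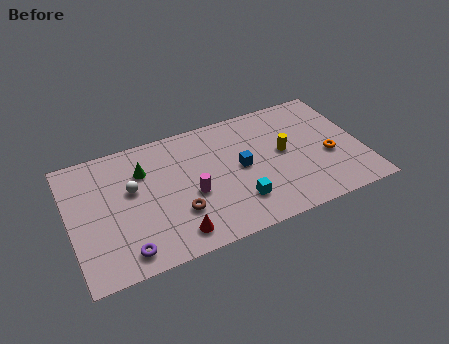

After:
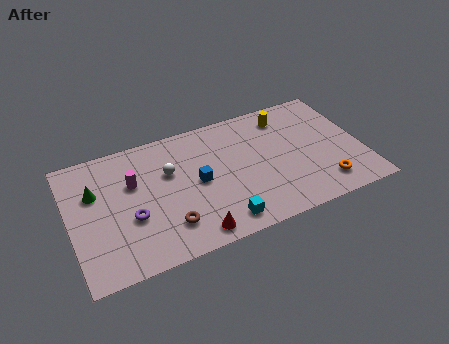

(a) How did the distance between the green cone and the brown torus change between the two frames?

+1.2

They were about 3.7 units apart before and 4.9 after — 1.2 units further apart.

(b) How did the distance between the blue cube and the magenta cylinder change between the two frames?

+0.7

They were about 2.8 units apart before and 3.5 after — 0.7 units further apart.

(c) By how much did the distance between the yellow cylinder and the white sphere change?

-1.4

Before: roughly 8.0 units apart; after: 6.6. That's 1.4 units closer together.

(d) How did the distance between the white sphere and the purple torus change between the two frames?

-0.8

The distance was about 3.9 in the first image and 3.1 in the second, so they moved 0.8 units closer together.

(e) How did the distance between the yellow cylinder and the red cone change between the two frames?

+1.2

They were about 6.9 units apart before and 8.1 after — 1.2 units further apart.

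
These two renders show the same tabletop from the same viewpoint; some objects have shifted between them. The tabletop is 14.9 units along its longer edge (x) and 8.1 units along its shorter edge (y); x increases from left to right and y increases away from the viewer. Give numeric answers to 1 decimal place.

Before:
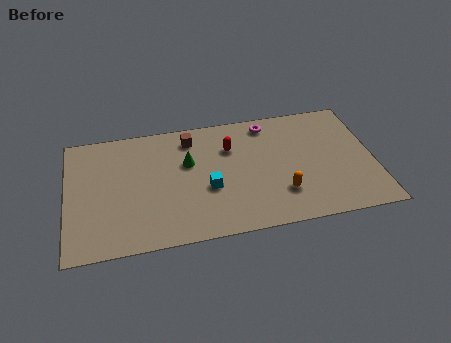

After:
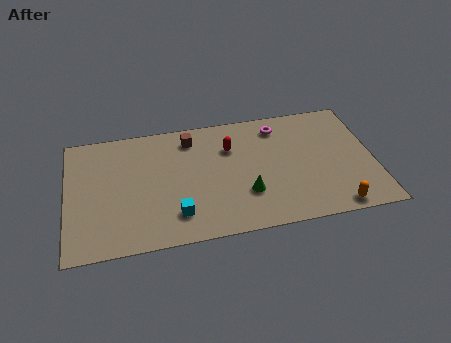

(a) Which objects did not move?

the red capsule and the brown cube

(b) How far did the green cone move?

3.7

The green cone was near (5.9, 5.1) before and (8.6, 2.5) after, so it travelled √(2.7² + 2.6²) ≈ 3.7 units.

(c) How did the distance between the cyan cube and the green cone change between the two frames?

+1.4

They were about 2.1 units apart before and 3.5 after — 1.4 units further apart.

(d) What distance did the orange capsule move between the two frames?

2.9

From (10.3, 2.2) to (12.8, 0.8), the orange capsule covered √(2.5² + 1.4²) ≈ 2.9 units.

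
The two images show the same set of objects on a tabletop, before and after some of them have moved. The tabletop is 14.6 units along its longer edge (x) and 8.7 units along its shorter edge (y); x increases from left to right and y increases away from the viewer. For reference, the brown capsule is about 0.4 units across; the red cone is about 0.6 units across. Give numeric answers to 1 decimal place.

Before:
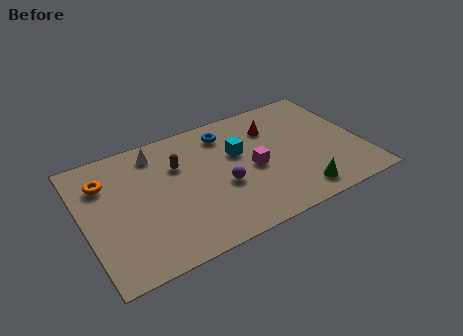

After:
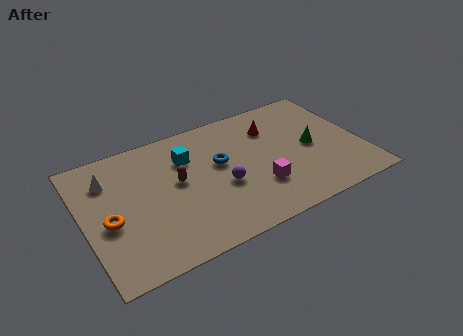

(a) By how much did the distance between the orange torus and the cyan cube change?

-1.9

They were about 7.0 units apart before and 5.1 after — 1.9 units closer together.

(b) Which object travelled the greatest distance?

the green cone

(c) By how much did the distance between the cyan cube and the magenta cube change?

+3.4

The distance was about 1.5 in the first image and 4.9 in the second, so they moved 3.4 units further apart.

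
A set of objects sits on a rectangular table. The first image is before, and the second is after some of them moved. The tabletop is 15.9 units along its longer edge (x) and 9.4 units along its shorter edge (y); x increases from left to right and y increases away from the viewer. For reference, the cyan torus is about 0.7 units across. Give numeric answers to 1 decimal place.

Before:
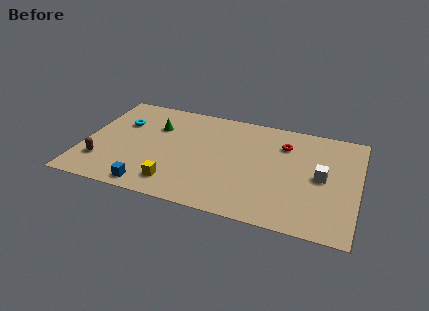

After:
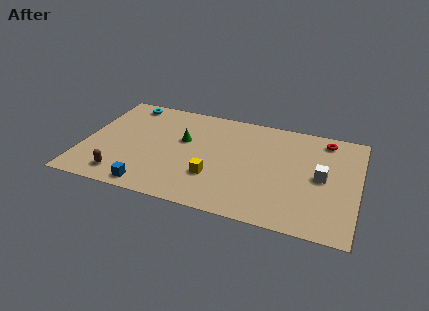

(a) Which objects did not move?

the blue cube and the white cube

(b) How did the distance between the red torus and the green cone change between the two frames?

+0.9

They were about 7.5 units apart before and 8.4 after — 0.9 units further apart.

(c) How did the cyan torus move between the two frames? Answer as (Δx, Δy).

(0.1, 2.0)

The cyan torus started near (2.0, 6.3) and ended near (2.1, 8.3).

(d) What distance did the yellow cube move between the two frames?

2.4

The yellow cube moved from about (5.6, 1.7) to (7.7, 2.9), a distance of √(2.1² + 1.2²) ≈ 2.4.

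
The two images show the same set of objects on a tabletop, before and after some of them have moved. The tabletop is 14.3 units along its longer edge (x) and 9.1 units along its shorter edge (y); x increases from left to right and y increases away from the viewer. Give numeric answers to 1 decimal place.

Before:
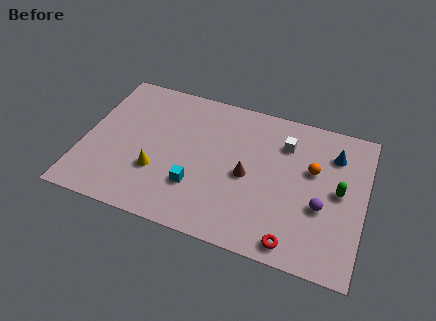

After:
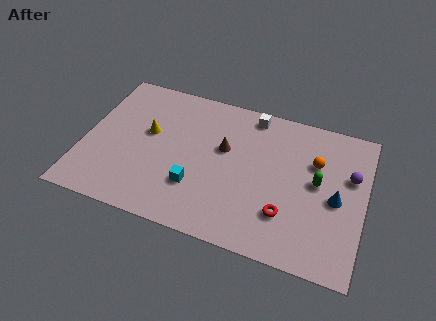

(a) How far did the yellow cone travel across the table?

2.4

The yellow cone was near (3.9, 3.0) before and (3.2, 5.3) after, so it travelled √(0.7² + 2.3²) ≈ 2.4 units.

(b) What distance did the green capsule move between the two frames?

1.1

The green capsule was near (13.0, 4.7) before and (11.9, 4.9) after, so it travelled √(1.1² + 0.2²) ≈ 1.1 units.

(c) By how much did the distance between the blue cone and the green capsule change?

-1.0

Before: roughly 2.2 units apart; after: 1.2. That's 1.0 units closer together.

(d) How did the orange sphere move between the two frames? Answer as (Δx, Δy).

(0.1, 0.5)

From the two frames, the orange sphere sits at roughly (11.6, 5.6) before and (11.7, 6.1) after.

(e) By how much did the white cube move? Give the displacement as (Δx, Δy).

(-1.8, 1.3)

The white cube was at about (10.1, 6.8) and moved to about (8.3, 8.1).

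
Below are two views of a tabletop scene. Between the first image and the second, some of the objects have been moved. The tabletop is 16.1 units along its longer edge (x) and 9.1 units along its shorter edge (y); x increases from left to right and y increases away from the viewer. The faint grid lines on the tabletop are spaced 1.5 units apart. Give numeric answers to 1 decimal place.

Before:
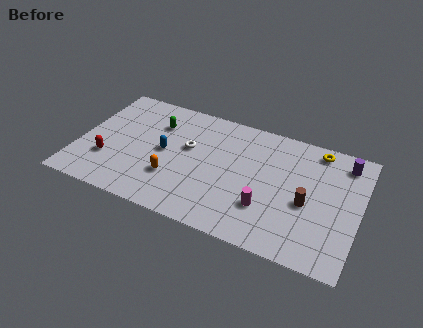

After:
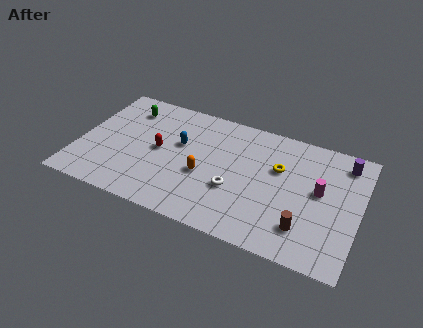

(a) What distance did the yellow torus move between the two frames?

3.0

The yellow torus moved from about (13.4, 8.0) to (11.4, 5.8), a distance of √(2.0² + 2.2²) ≈ 3.0.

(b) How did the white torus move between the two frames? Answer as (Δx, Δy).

(2.9, -2.1)

The white torus started near (6.2, 5.4) and ended near (9.1, 3.3).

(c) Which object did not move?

the purple cylinder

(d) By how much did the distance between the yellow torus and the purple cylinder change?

+2.4

They were about 1.6 units apart before and 4.0 after — 2.4 units further apart.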